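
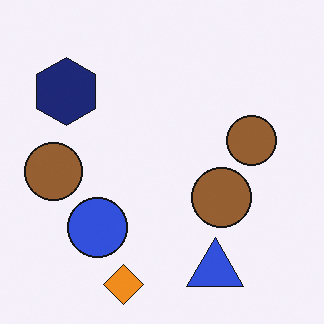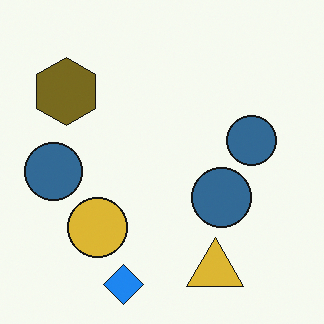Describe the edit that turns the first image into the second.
Hue-shifted through roughly half the color wheel.

Every shape's color has rotated by the same amount around the hue wheel — a uniform hue shift.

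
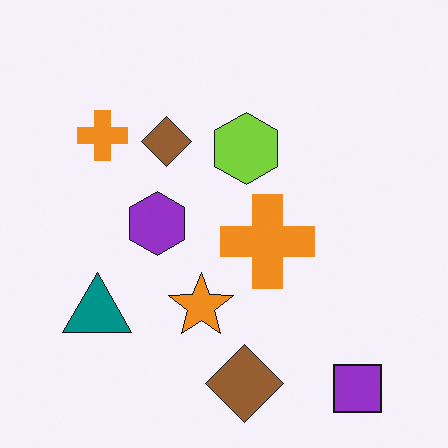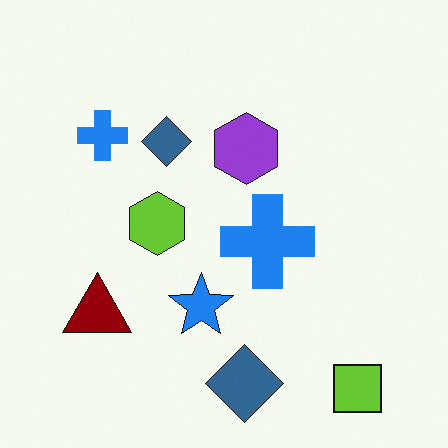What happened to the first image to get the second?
The image was hue-shifted through roughly half the color wheel.

Every shape's color has rotated by the same amount around the hue wheel — a uniform hue shift.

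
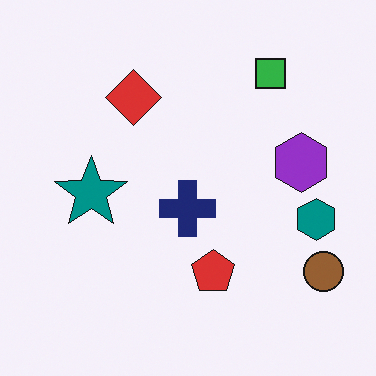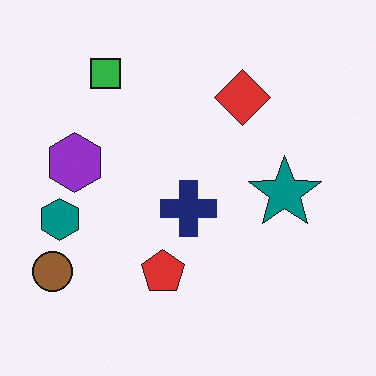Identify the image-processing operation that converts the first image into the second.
This is the original image flipped horizontally (left ↔ right).

The brown circle is in the bottom-right of the first image and the bottom-left of the second — shapes on opposite sides of the vertical midline have swapped in a mirror flip.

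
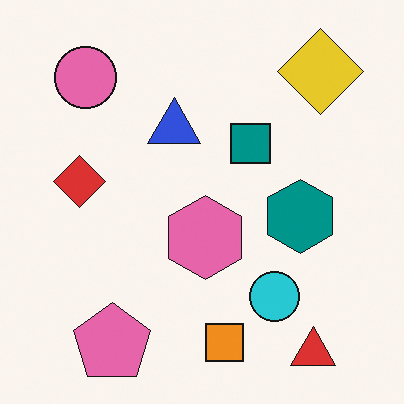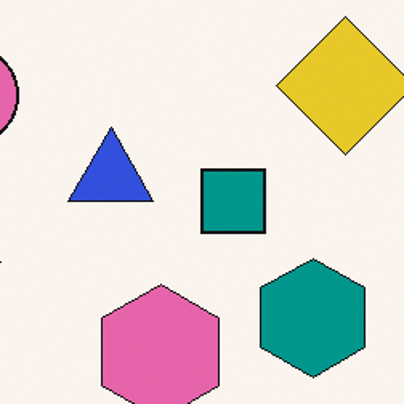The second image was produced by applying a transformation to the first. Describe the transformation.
The second image is the first cropped slightly and scaled back up.

The visible shapes are larger and the field of view is narrower; shapes near the original edges may be partly or wholly outside the frame — a crop-and-rescale.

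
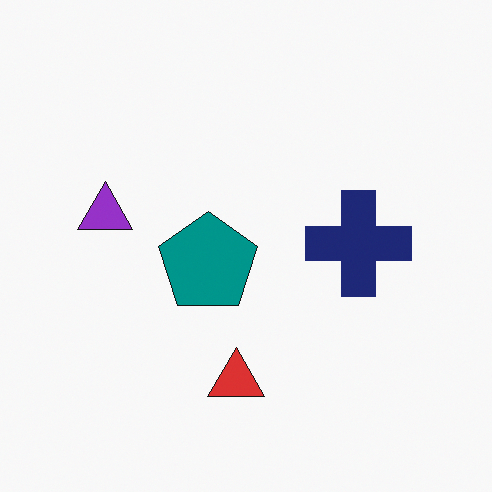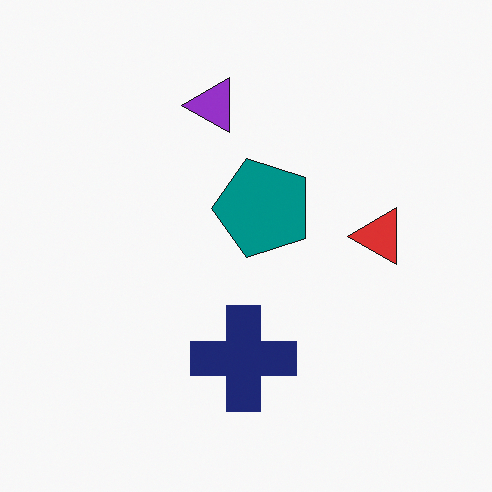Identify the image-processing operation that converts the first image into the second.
This is the original image transposed (reflected across the top-left ↔ bottom-right diagonal).

Shapes have swapped their row and column positions — what was in the top-right is now in the bottom-left — a diagonal reflection.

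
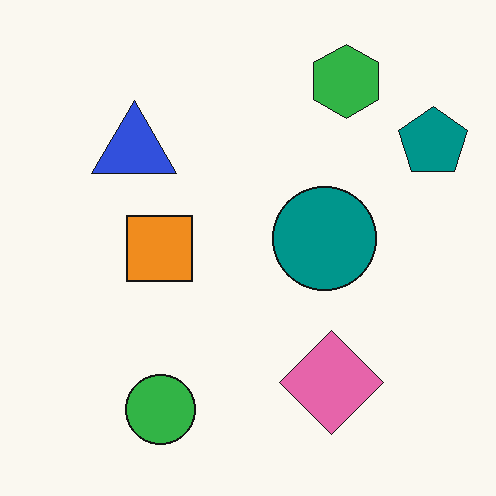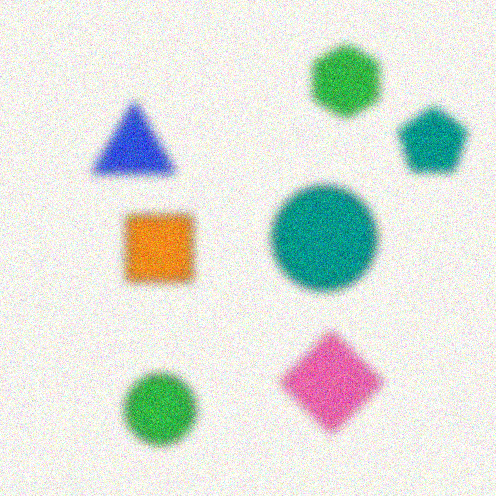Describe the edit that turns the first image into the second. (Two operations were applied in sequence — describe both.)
The transformation is: strongly gaussian-blurred, then degraded with visible gaussian noise.

Shape edges and outlines are uniformly softened across the whole image. Random speckle covers the whole image, including the flat background.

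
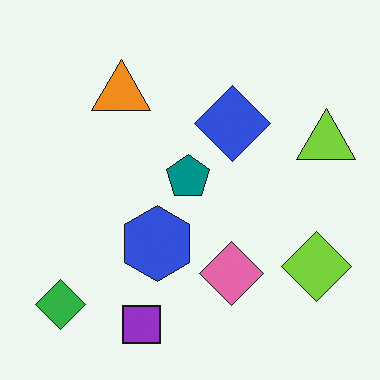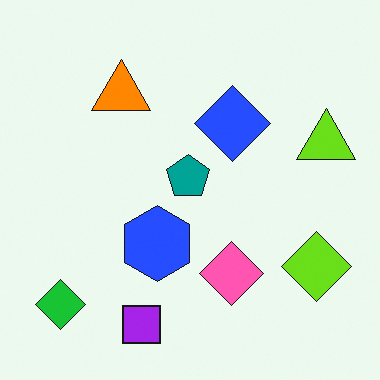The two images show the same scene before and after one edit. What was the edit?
It was slightly oversaturated.

All colors are more vivid — a global saturation change.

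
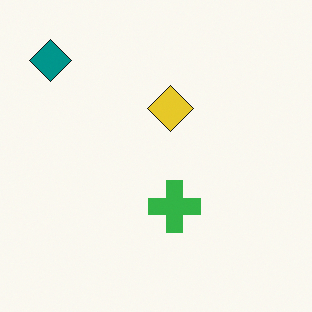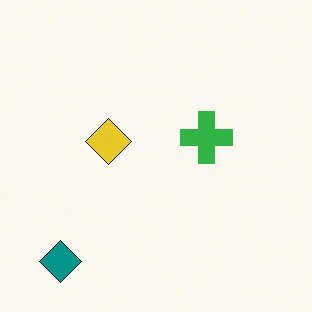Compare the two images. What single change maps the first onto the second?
The transformation is: rotated 90° counter-clockwise.

The teal diamond sits in the top-left of the first image and the bottom-left of the second — consistent with a whole-image 90° counter-clockwise rotation.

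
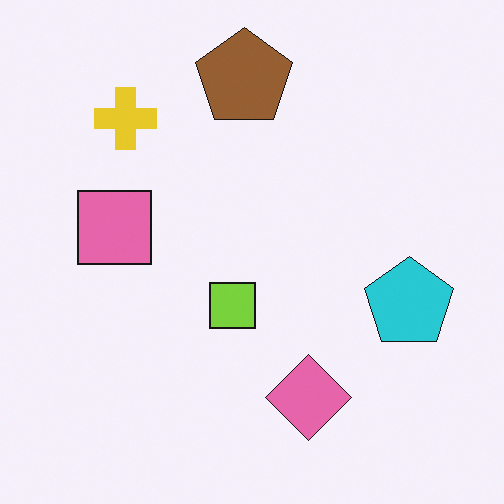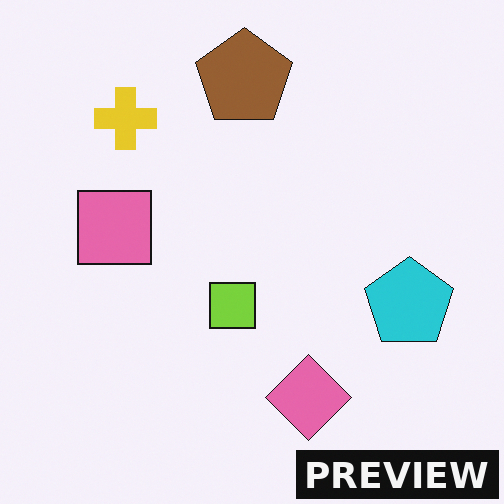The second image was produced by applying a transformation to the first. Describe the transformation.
This is the original image watermarked with the text "PREVIEW" in the lower-right corner.

A dark label reading "PREVIEW" appears in the lower-right corner.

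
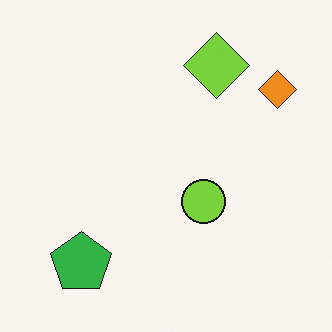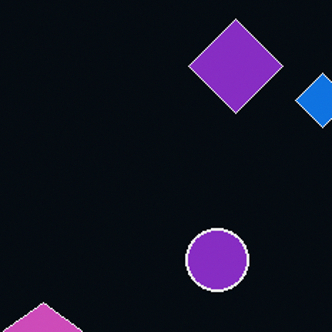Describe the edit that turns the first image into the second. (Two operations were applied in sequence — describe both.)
Color-inverted (negative), then cropped to a modestly smaller region and rescaled.

The light background has become dark and every shape's color is its complement — a photographic negative. The visible shapes are larger and the field of view is narrower; shapes near the original edges may be partly or wholly outside the frame — a crop-and-rescale.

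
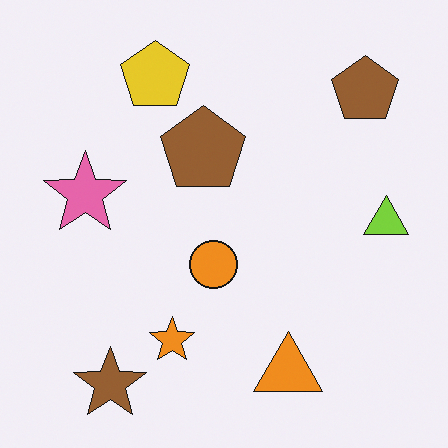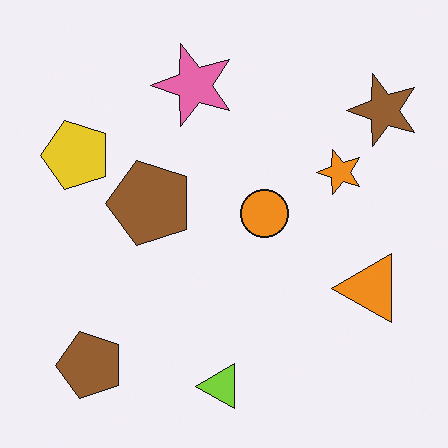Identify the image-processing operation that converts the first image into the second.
It was transposed (reflected across the top-left ↔ bottom-right diagonal).

Shapes have swapped their row and column positions — what was in the top-right is now in the bottom-left — a diagonal reflection.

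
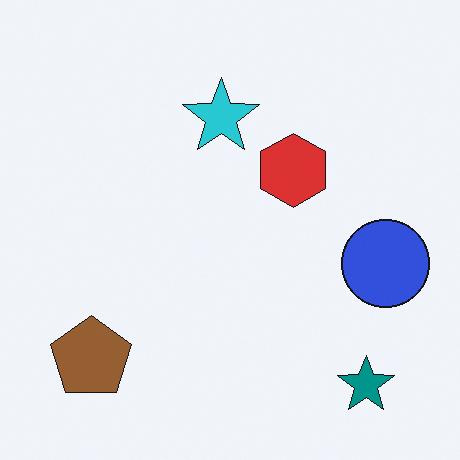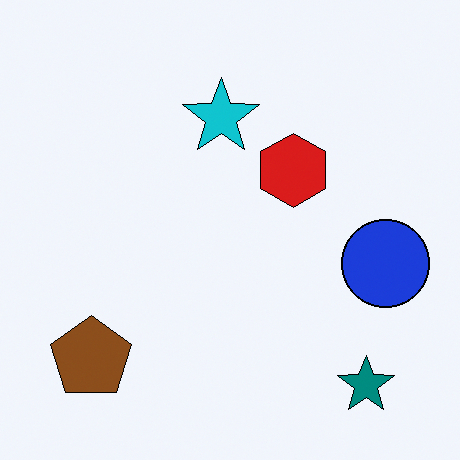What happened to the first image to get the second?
This is the original image given slightly increased contrast.

Tones are pushed away from mid-grey across the whole image — a global contrast change.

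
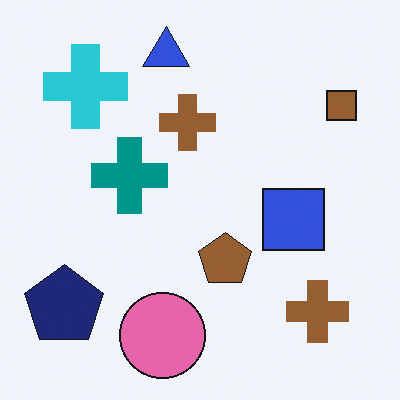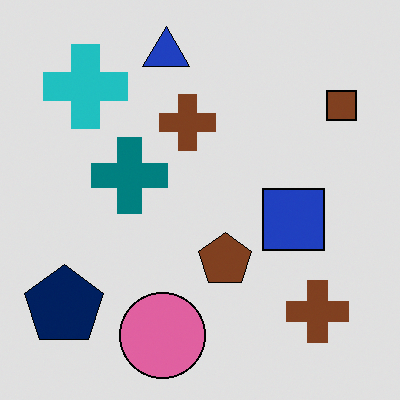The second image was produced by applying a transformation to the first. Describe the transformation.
It was posterized to a reduced palette.

Each flat color has snapped to a coarser quantized level — most visibly, the near-white background has dropped to a flat grey.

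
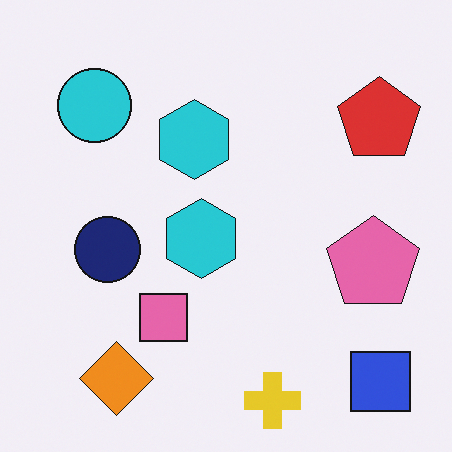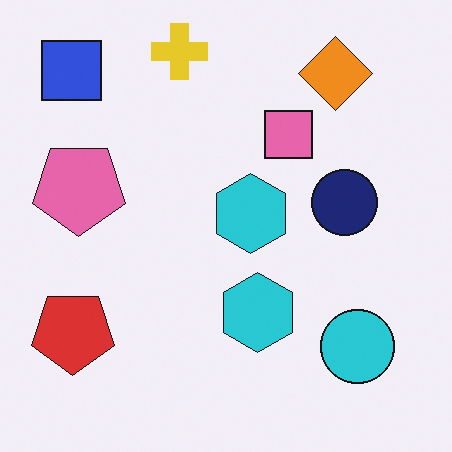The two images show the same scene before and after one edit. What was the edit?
The image was rotated 180°.

The blue square sits in the bottom-right of the first image and the top-left of the second — consistent with a whole-image 180° rotation.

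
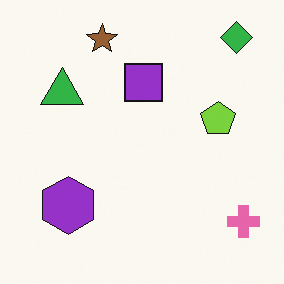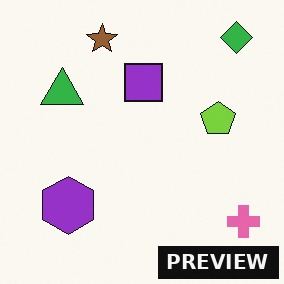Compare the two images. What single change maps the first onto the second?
The transformation is: watermarked with the text "PREVIEW" in the lower-right corner.

A dark label reading "PREVIEW" appears in the lower-right corner.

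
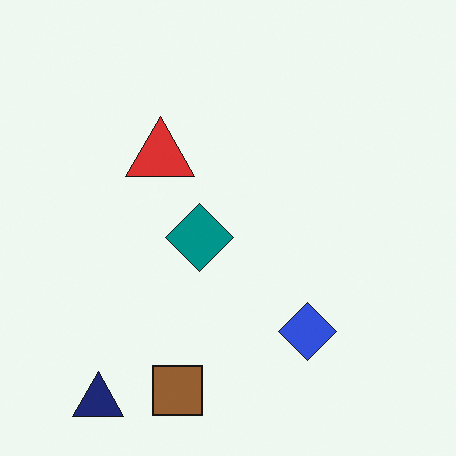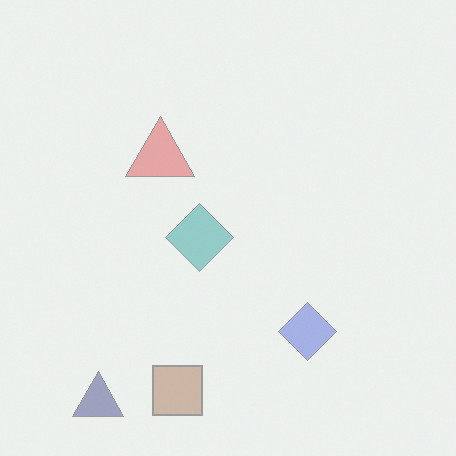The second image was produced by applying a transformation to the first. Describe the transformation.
It was washed out (contrast reduced).

Tones are pushed toward mid-grey across the whole image — a global contrast change.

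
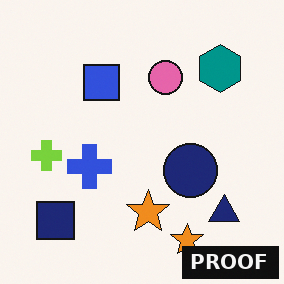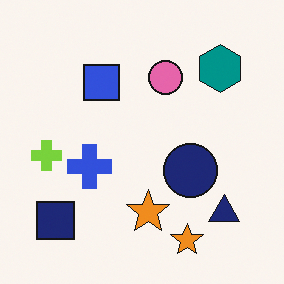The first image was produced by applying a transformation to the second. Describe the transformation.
The first image is the second watermarked with the text "PROOF" in the lower-right corner.

A dark label reading "PROOF" appears in the lower-right corner.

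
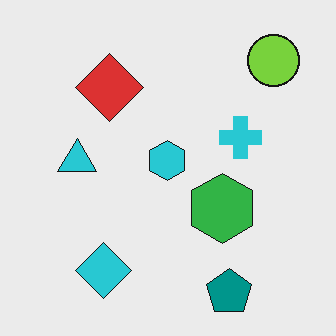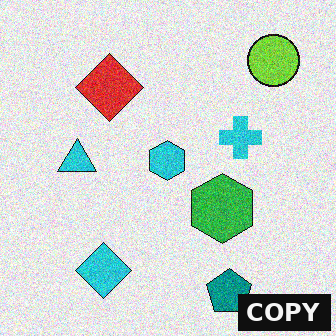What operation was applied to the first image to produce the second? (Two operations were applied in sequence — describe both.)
The transformation is: degraded with visible gaussian noise, then watermarked with the text "COPY" in the lower-right corner.

Random speckle covers the whole image, including the flat background. A dark label reading "COPY" appears in the lower-right corner.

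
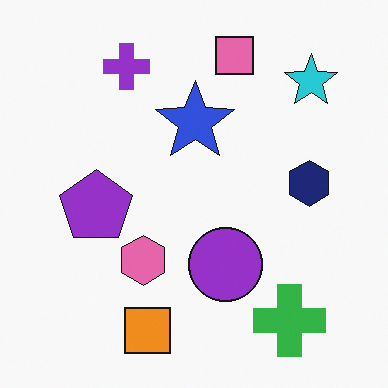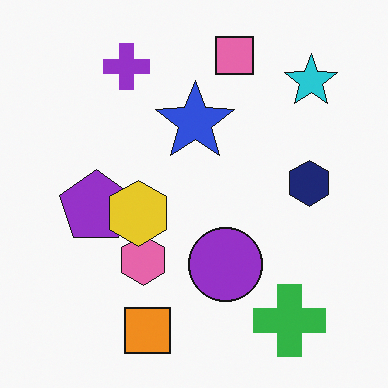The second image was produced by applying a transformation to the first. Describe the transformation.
It was overlaid with an additional yellow hexagon.

A yellow hexagon appears in the second image that is absent from the first.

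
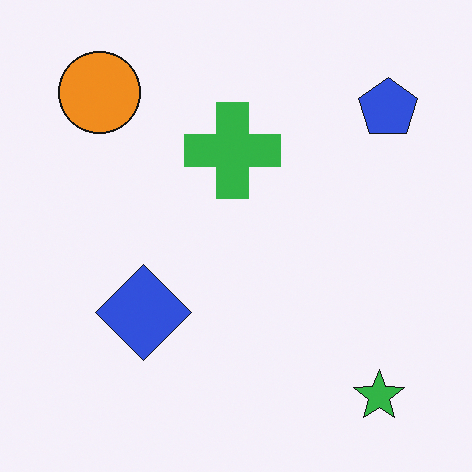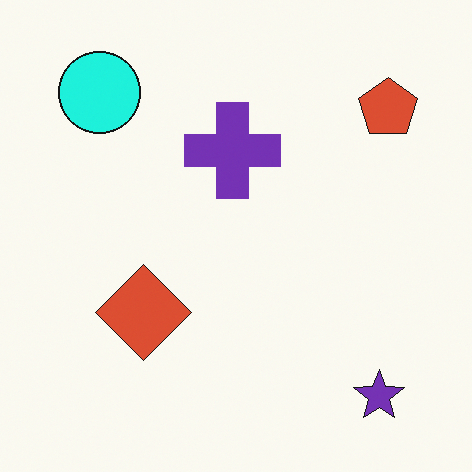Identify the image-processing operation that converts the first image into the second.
The image was hue-shifted noticeably.

Every shape's color has rotated by the same amount around the hue wheel — a uniform hue shift.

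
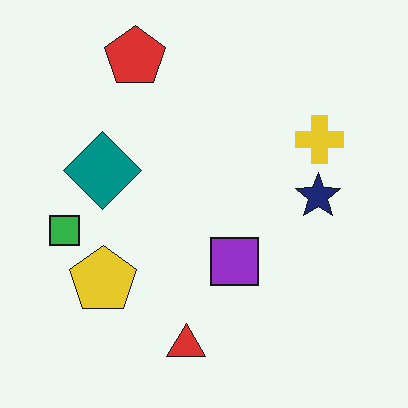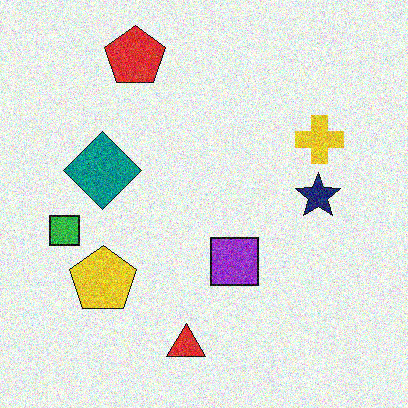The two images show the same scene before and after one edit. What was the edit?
Degraded with strong gaussian noise.

Random speckle covers the whole image, including the flat background.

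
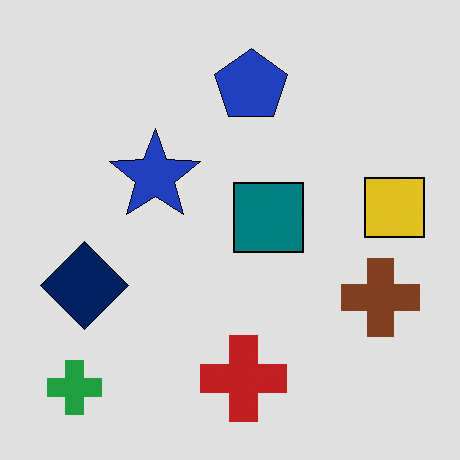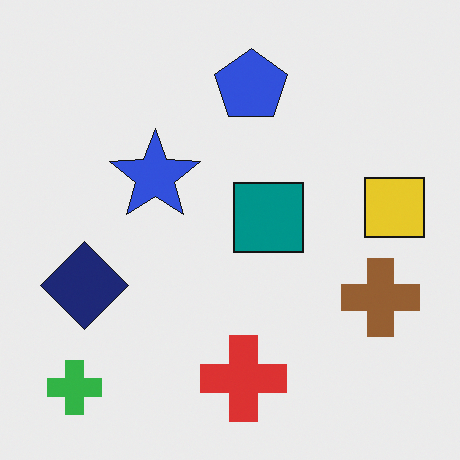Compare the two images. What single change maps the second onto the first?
The first image is the second moderately posterized.

Each flat color has snapped to a coarser quantized level — most visibly, the near-white background has dropped to a flat grey.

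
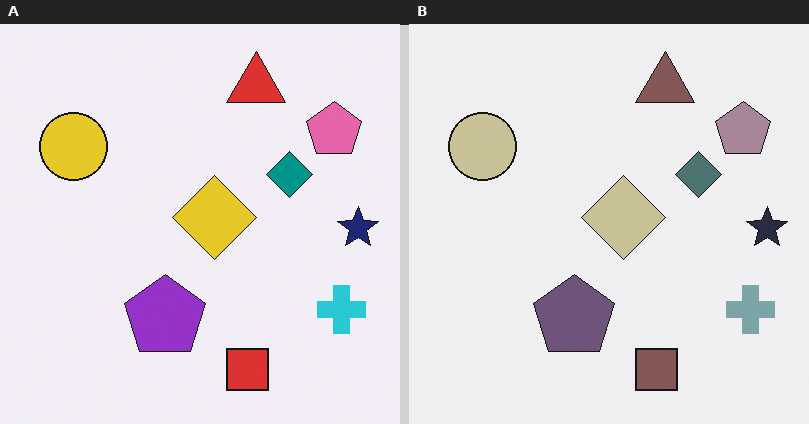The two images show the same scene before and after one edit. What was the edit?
Heavily desaturated.

All colors are more muted and greyish — a global saturation change.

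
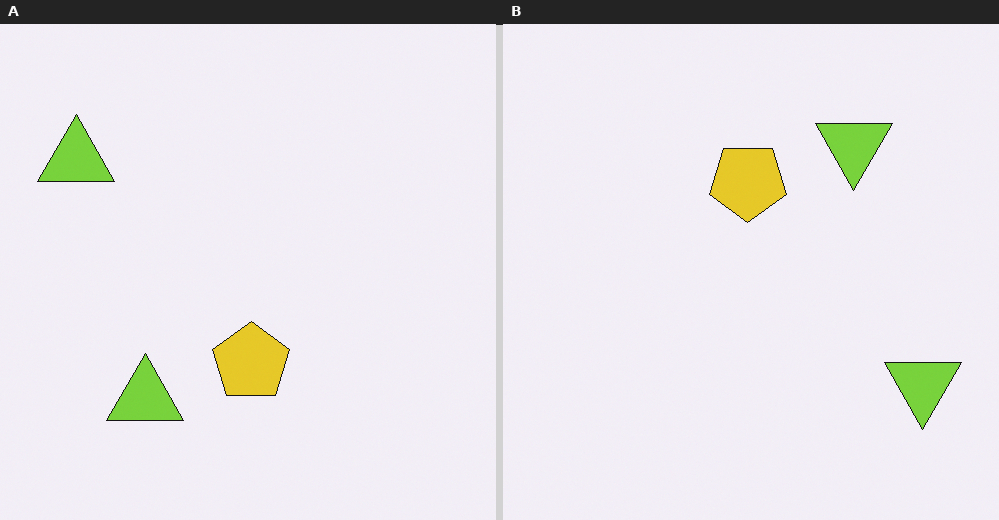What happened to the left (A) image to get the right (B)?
Rotated 180°.

The yellow pentagon sits in the bottom of the left (A) image and the top of the right (B) — consistent with a whole-image 180° rotation.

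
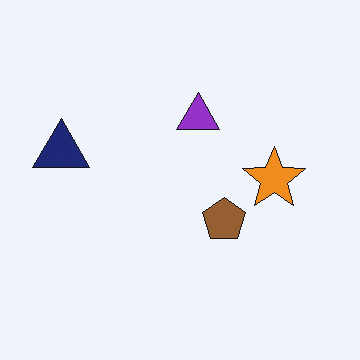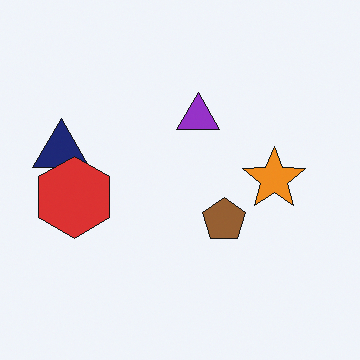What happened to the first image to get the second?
The image was overlaid with an additional red hexagon.

A red hexagon appears in the second image that is absent from the first.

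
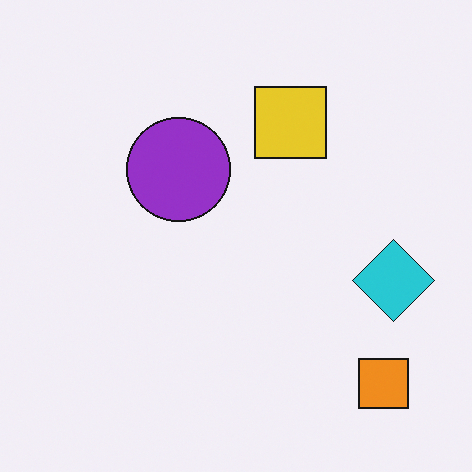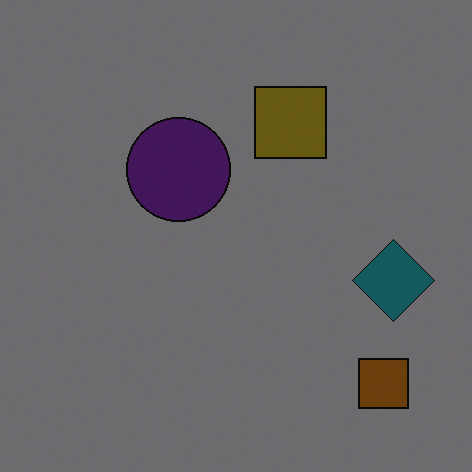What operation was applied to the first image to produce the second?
This is the original image noticeably darkened.

Every pixel — background and shapes alike — is uniformly darkened.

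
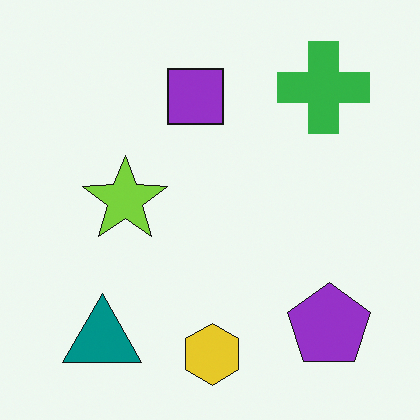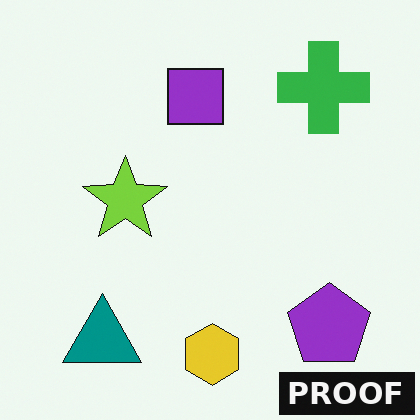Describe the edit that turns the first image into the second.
The transformation is: watermarked with the text "PROOF" in the lower-right corner.

A dark label reading "PROOF" appears in the lower-right corner.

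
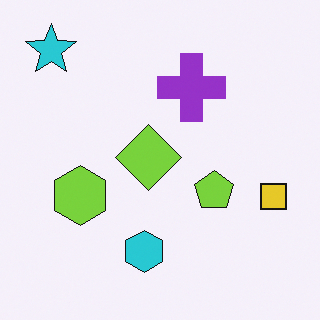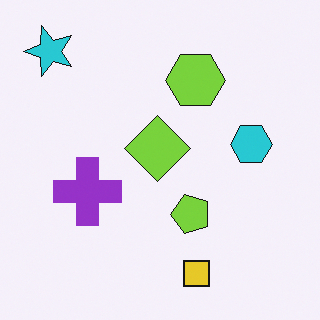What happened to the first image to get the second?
It was transposed (reflected across the top-left ↔ bottom-right diagonal).

Shapes have swapped their row and column positions — what was in the top-right is now in the bottom-left — a diagonal reflection.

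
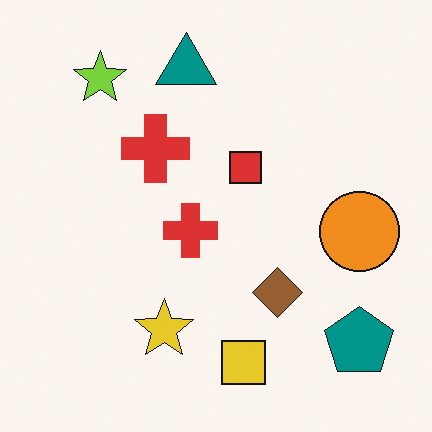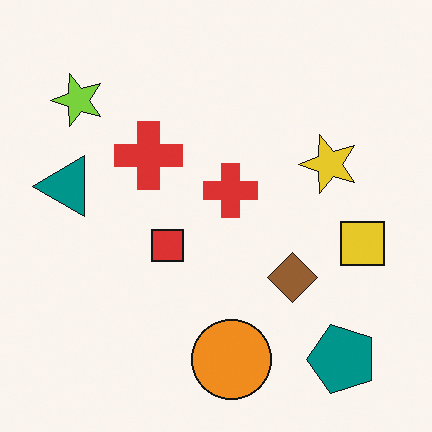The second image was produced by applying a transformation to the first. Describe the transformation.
The second image is the first transposed (reflected across the top-left ↔ bottom-right diagonal).

Shapes have swapped their row and column positions — what was in the top-right is now in the bottom-left — a diagonal reflection.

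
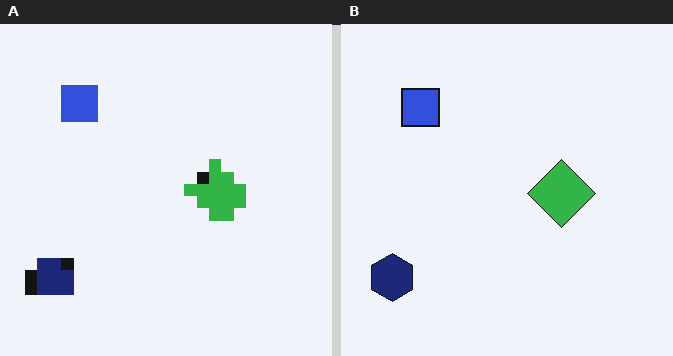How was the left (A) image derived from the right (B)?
The image was coarsely pixelated.

Shapes are reduced to large square blocks; fine edges and outlines are lost — a downscale-then-upscale (mosaic) effect.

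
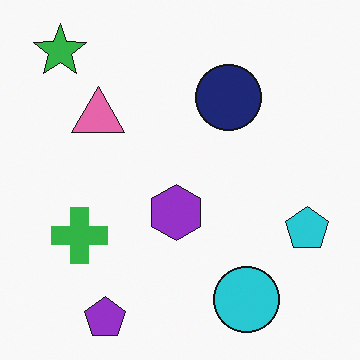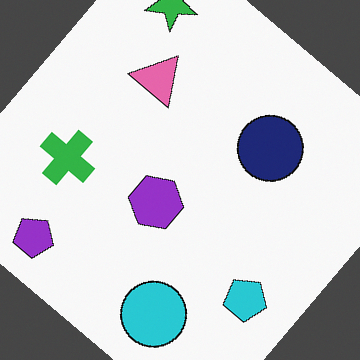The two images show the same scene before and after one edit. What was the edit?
The image was rotated clockwise by a large amount — several tens of degrees.

Every shape is tilted by the same angle and the image corners show triangular fill wedges — a whole-image rotation by a non-right angle.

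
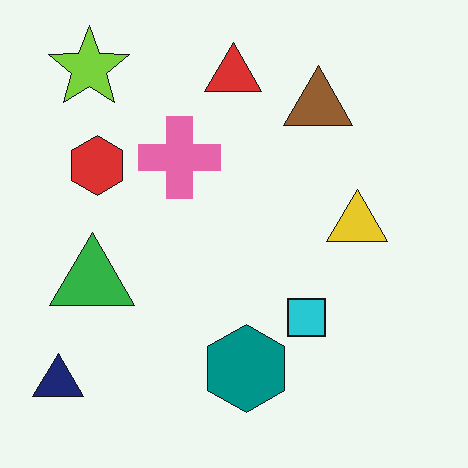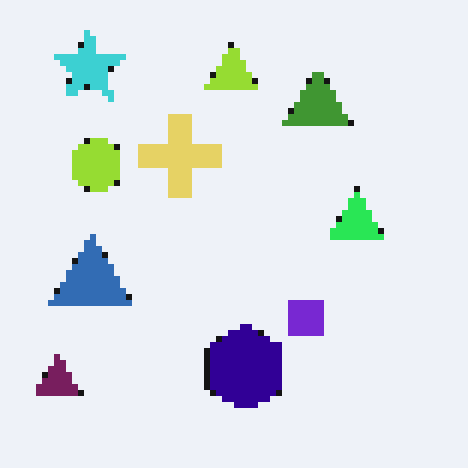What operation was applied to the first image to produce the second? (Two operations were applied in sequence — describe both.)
This is the original image hue-shifted through roughly a third of the color wheel, then pixelated into visible square blocks.

Every shape's color has rotated by the same amount around the hue wheel — a uniform hue shift. Shapes are reduced to large square blocks; fine edges and outlines are lost — a downscale-then-upscale (mosaic) effect.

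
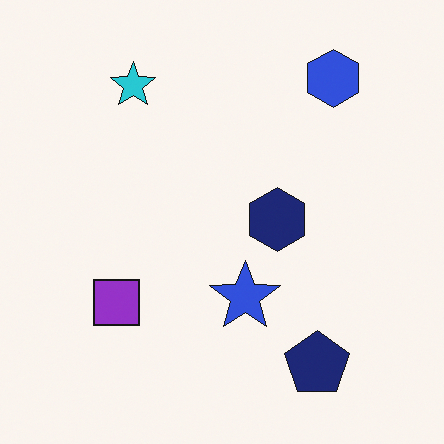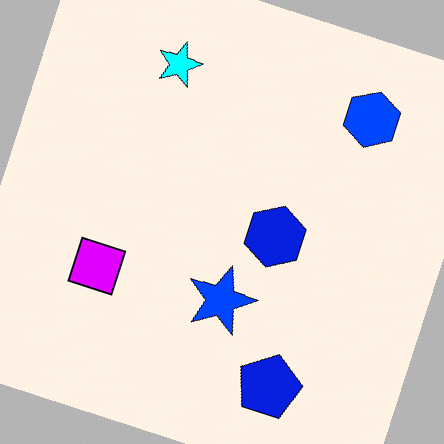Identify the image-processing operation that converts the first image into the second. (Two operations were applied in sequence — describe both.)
The image was rotated clockwise by a clearly visible amount, then heavily oversaturated.

Every shape is tilted by the same angle and the image corners show triangular fill wedges — a whole-image rotation by a non-right angle. All colors are more vivid — a global saturation change.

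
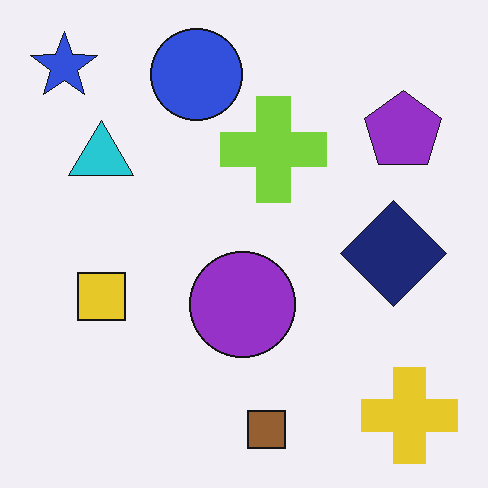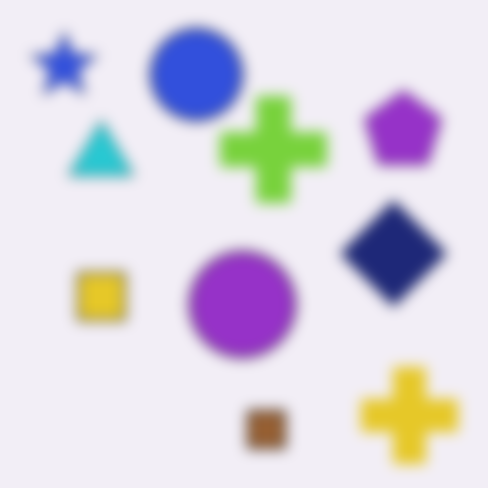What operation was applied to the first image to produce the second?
The image was heavily blurred.

Shape edges and outlines are uniformly softened across the whole image.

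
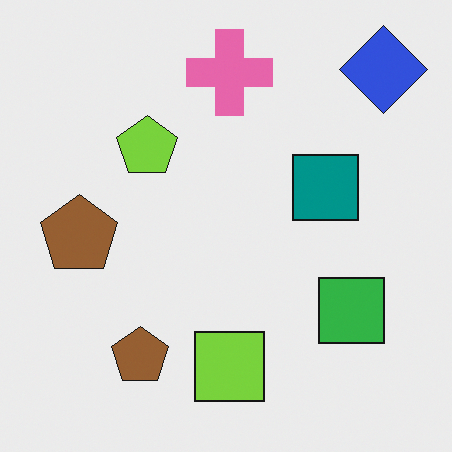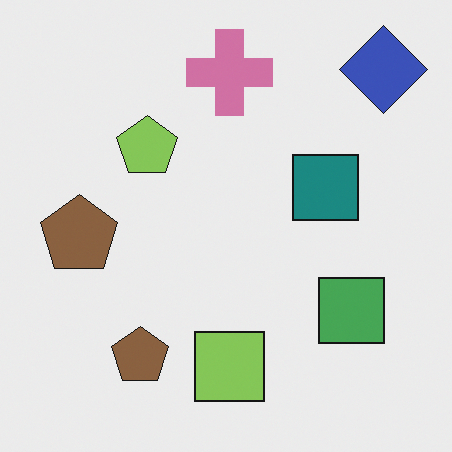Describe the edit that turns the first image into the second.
The second image is the first slightly desaturated.

All colors are more muted and greyish — a global saturation change.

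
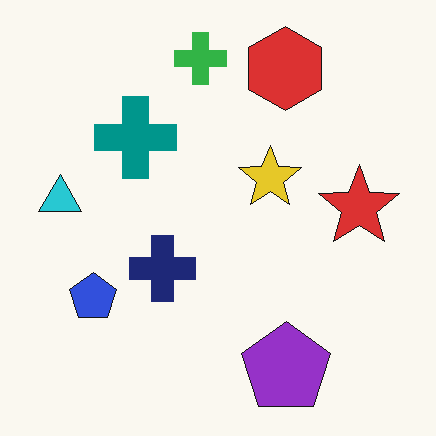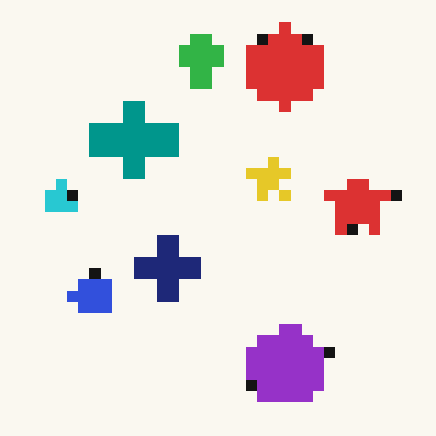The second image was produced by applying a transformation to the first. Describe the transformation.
The transformation is: heavily pixelated into large blocks.

Shapes are reduced to large square blocks; fine edges and outlines are lost — a downscale-then-upscale (mosaic) effect.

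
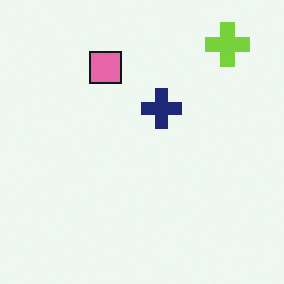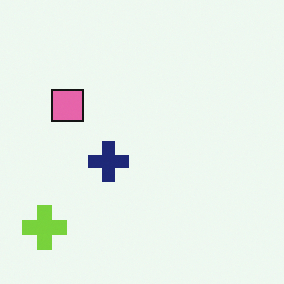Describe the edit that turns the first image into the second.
Transposed (reflected across the top-left ↔ bottom-right diagonal).

Shapes have swapped their row and column positions — what was in the top-right is now in the bottom-left — a diagonal reflection.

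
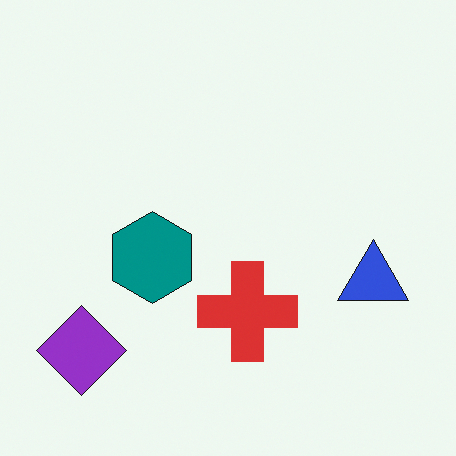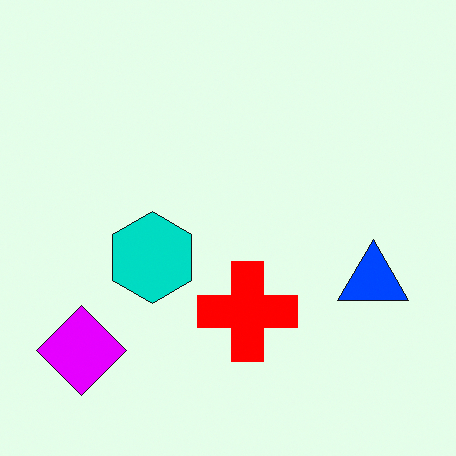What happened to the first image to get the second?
Made much more vivid (saturation change).

All colors are more vivid — a global saturation change.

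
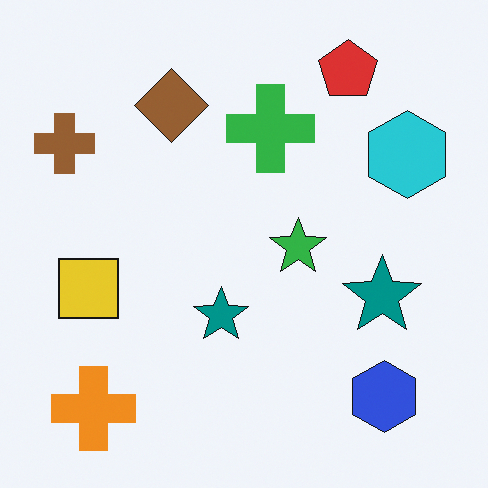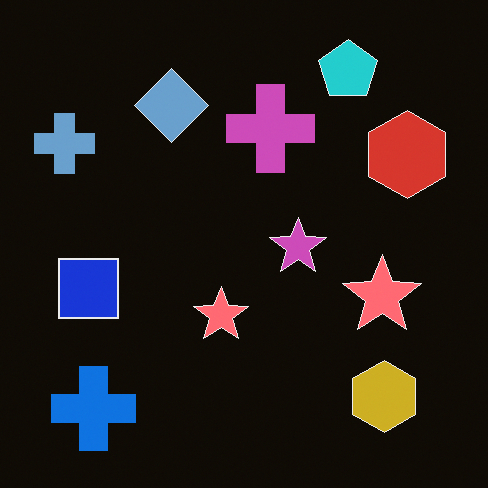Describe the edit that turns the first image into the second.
The second image is the first color-inverted (negative).

The light background has become dark and every shape's color is its complement — a photographic negative.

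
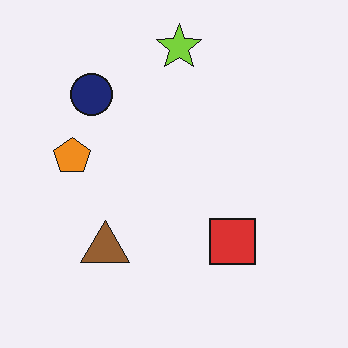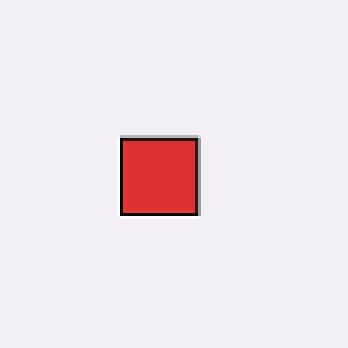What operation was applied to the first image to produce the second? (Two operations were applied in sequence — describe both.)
This is the original image cropped to a noticeably smaller region and rescaled, then mildly pixelated.

The visible shapes are larger and the field of view is narrower; shapes near the original edges may be partly or wholly outside the frame — a crop-and-rescale. Shapes are reduced to large square blocks; fine edges and outlines are lost — a downscale-then-upscale (mosaic) effect.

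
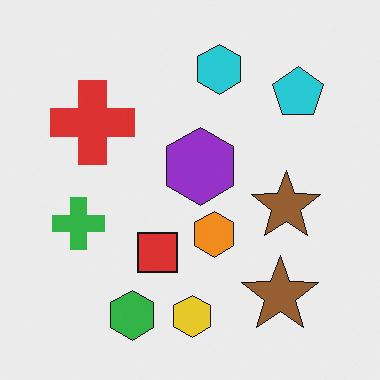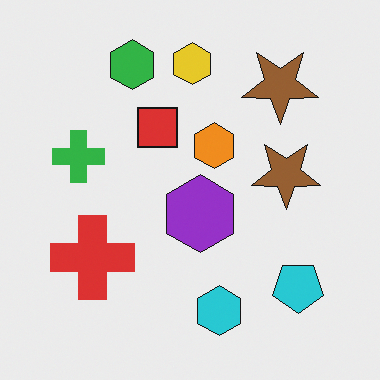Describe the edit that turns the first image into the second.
This is the original image flipped vertically (top ↔ bottom).

The yellow hexagon is in the bottom of the first image and the top of the second — shapes on opposite sides of the horizontal midline have swapped in a mirror flip.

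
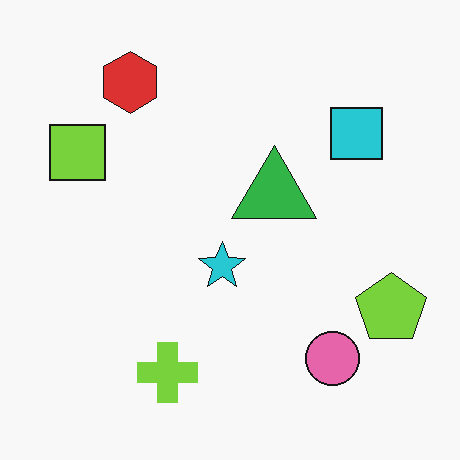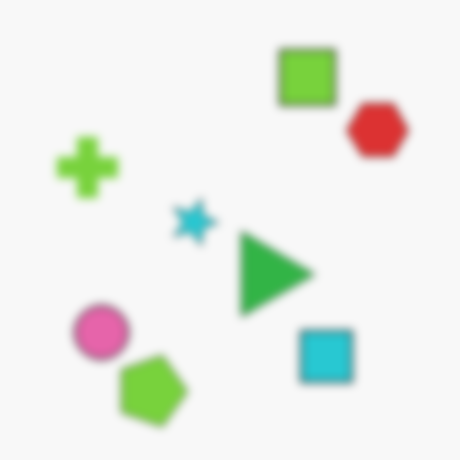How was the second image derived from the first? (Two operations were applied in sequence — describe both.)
The transformation is: rotated 90° clockwise, then moderately blurred.

The lime pentagon sits in the bottom-right of the first image and the bottom-left of the second — consistent with a whole-image 90° clockwise rotation. Shape edges and outlines are uniformly softened across the whole image.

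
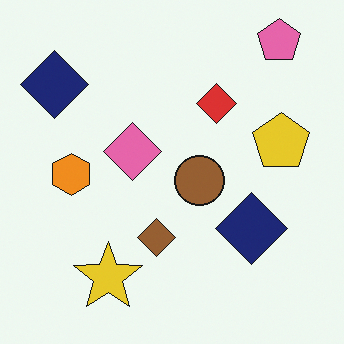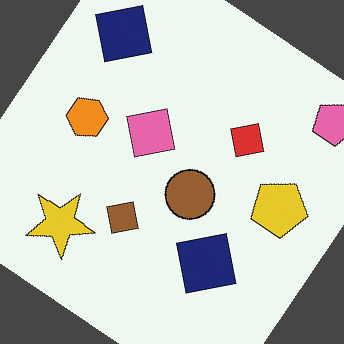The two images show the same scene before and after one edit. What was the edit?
The transformation is: rotated clockwise by a large amount — several tens of degrees.

Every shape is tilted by the same angle and the image corners show triangular fill wedges — a whole-image rotation by a non-right angle.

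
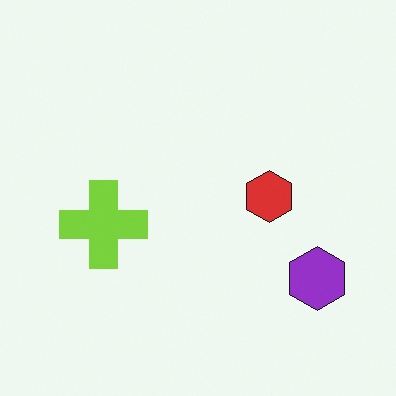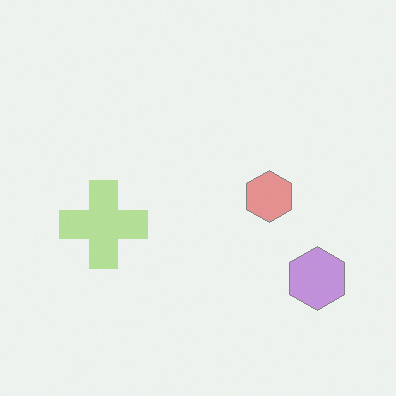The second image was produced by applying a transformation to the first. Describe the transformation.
The transformation is: given much lower contrast.

Tones are pushed toward mid-grey across the whole image — a global contrast change.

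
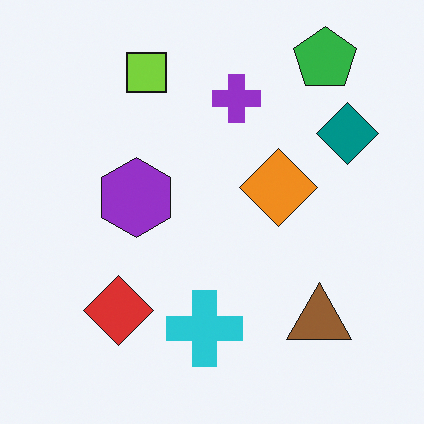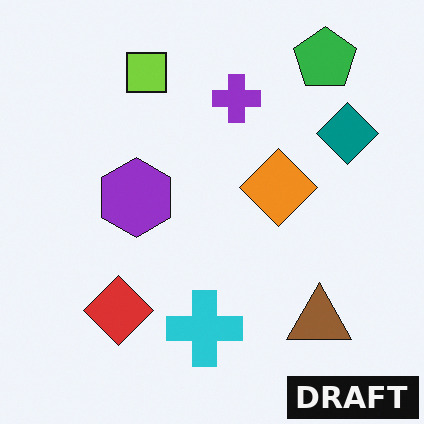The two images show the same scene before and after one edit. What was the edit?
It was watermarked with the text "DRAFT" in the lower-right corner.

A dark label reading "DRAFT" appears in the lower-right corner.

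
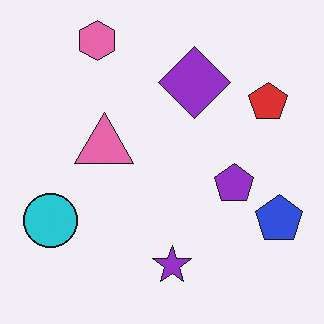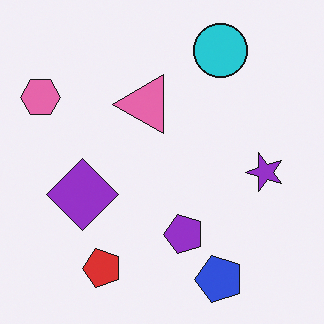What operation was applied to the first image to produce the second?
Transposed (reflected across the top-left ↔ bottom-right diagonal).

Shapes have swapped their row and column positions — what was in the top-right is now in the bottom-left — a diagonal reflection.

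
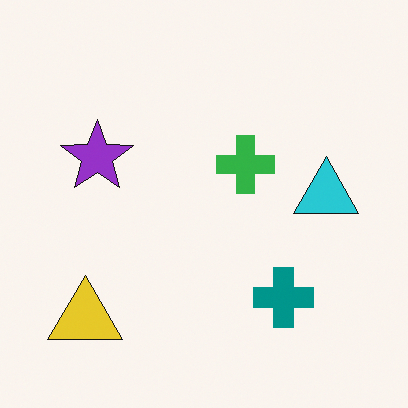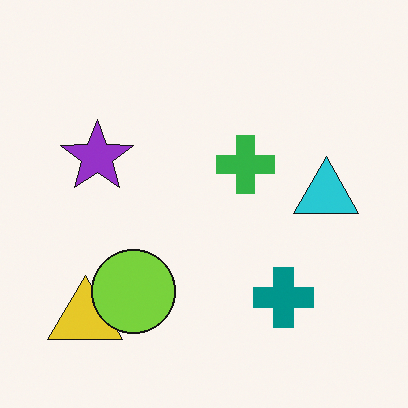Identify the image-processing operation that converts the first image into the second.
The image was overlaid with an additional lime circle.

A lime circle appears in the second image that is absent from the first.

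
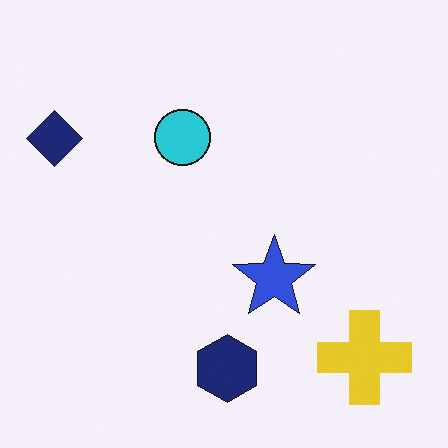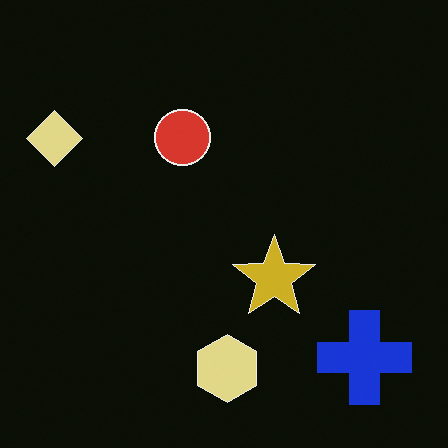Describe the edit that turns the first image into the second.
This is the original image color-inverted (negative).

The light background has become dark and every shape's color is its complement — a photographic negative.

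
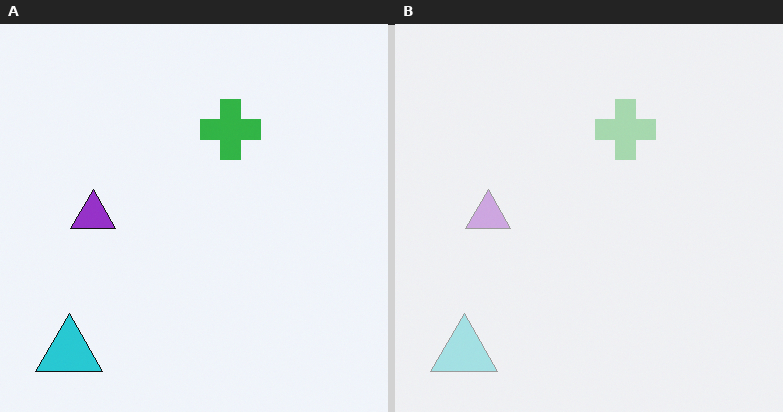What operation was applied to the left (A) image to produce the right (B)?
It was given much lower contrast.

Tones are pushed toward mid-grey across the whole image — a global contrast change.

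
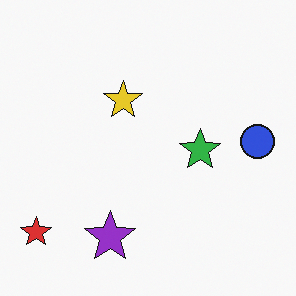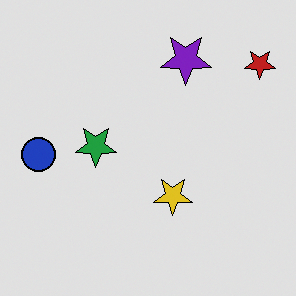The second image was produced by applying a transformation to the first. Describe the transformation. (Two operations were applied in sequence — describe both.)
Rotated 180°, then moderately posterized.

The red star sits in the bottom-left of the first image and the top-right of the second — consistent with a whole-image 180° rotation. Each flat color has snapped to a coarser quantized level — most visibly, the near-white background has dropped to a flat grey.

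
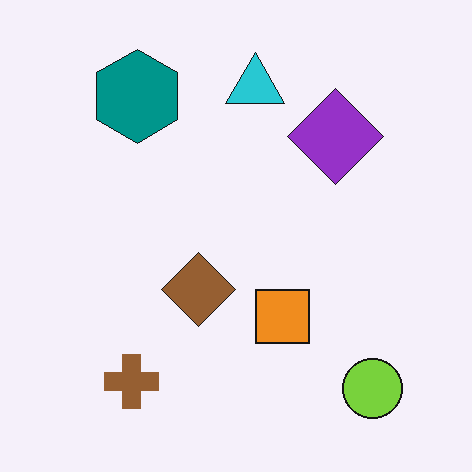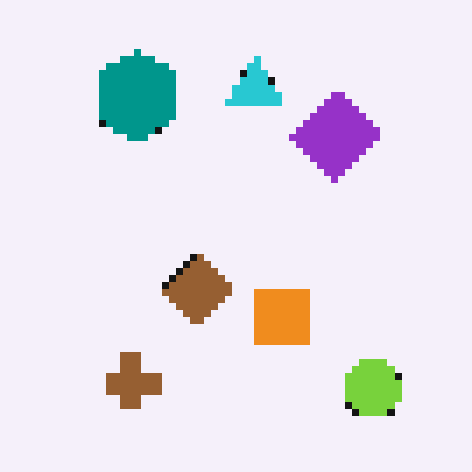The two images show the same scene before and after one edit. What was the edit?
The image was moderately pixelated.

Shapes are reduced to large square blocks; fine edges and outlines are lost — a downscale-then-upscale (mosaic) effect.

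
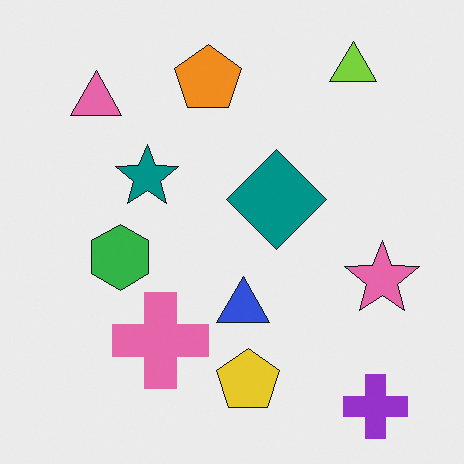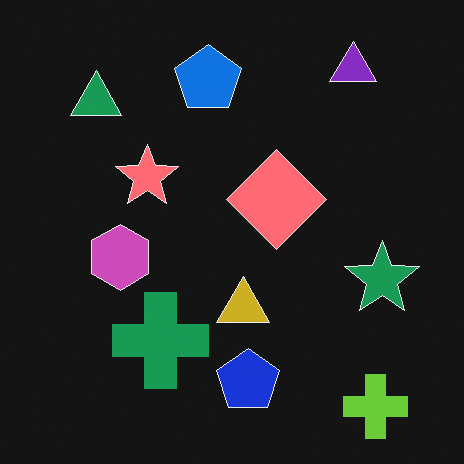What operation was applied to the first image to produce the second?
Color-inverted (negative).

The light background has become dark and every shape's color is its complement — a photographic negative.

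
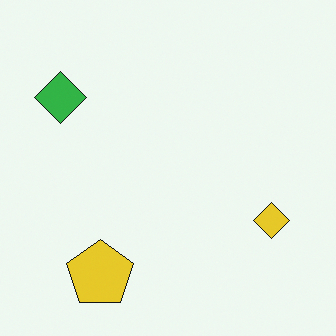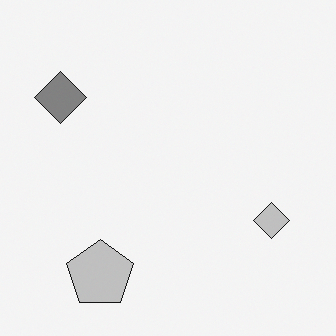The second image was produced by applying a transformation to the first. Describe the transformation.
The image was converted to grayscale.

All color is removed — every shape is now a shade of grey.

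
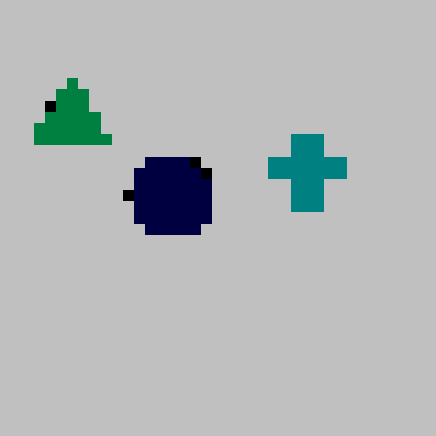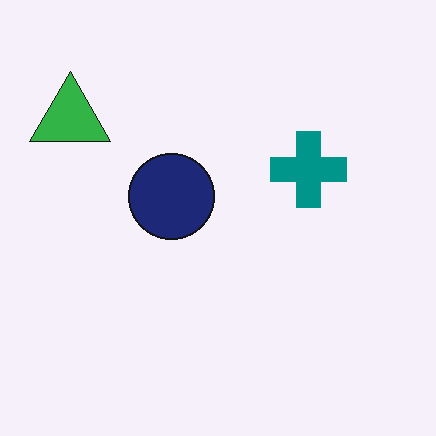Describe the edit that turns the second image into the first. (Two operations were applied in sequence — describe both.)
The image was coarsely pixelated, then aggressively posterized.

Shapes are reduced to large square blocks; fine edges and outlines are lost — a downscale-then-upscale (mosaic) effect. Each flat color has snapped to a coarser quantized level — most visibly, the near-white background has dropped to a flat grey.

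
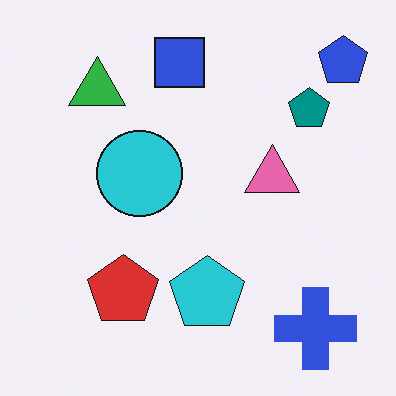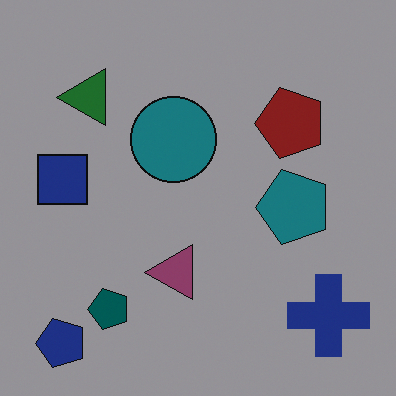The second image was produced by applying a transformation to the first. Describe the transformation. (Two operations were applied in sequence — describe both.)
Substantially darkened, then transposed (reflected across the top-left ↔ bottom-right diagonal).

Every pixel — background and shapes alike — is uniformly darkened. Shapes have swapped their row and column positions — what was in the top-right is now in the bottom-left — a diagonal reflection.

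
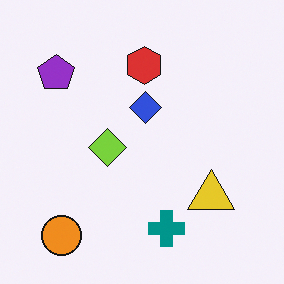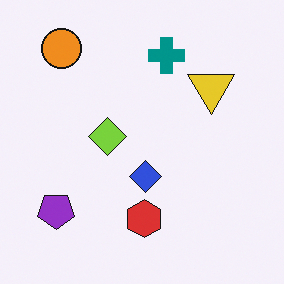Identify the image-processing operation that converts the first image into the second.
It was flipped vertically (top ↔ bottom).

The orange circle is in the bottom-left of the first image and the top-left of the second — shapes on opposite sides of the horizontal midline have swapped in a mirror flip.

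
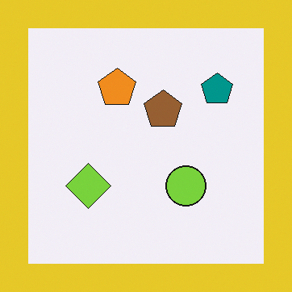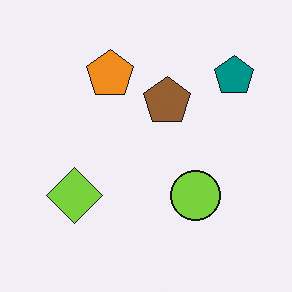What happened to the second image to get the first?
The first image is the second framed with a yellow border.

A solid yellow frame runs around the edge of the first image, with the content slightly shrunk inside it.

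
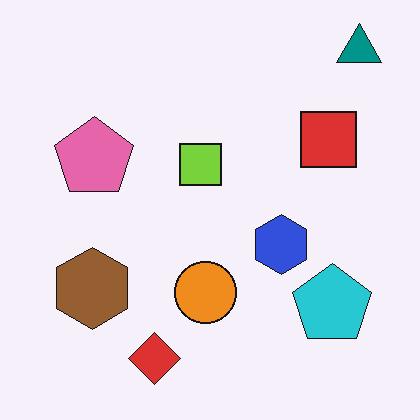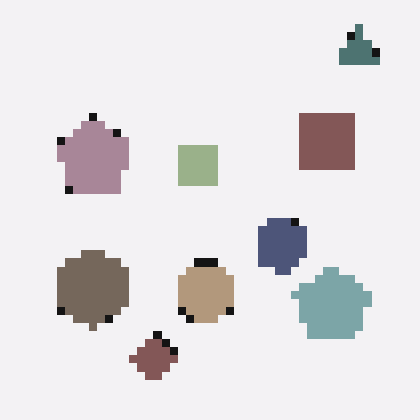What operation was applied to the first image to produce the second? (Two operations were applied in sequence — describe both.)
This is the original image moderately pixelated, then heavily desaturated.

Shapes are reduced to large square blocks; fine edges and outlines are lost — a downscale-then-upscale (mosaic) effect. All colors are more muted and greyish — a global saturation change.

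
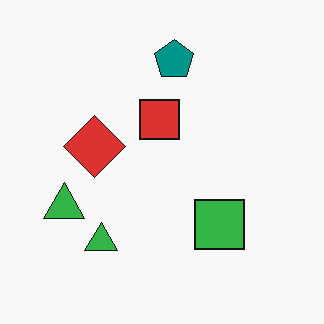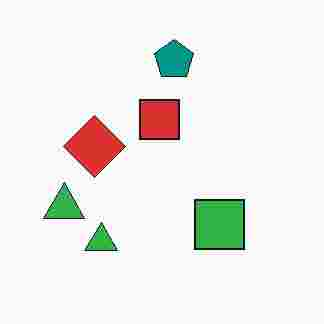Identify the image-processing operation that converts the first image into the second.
The transformation is: degraded with heavy JPEG compression.

Blocky 8×8 compression artifacts appear around shape edges and the flat background shows ringing — characteristic JPEG degradation.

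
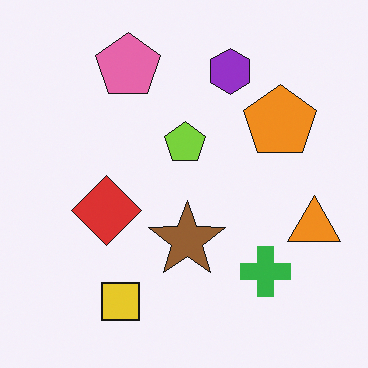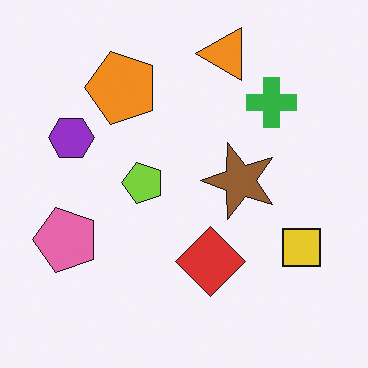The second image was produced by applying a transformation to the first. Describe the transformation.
Rotated 90° counter-clockwise.

The orange triangle sits in the right of the first image and the top of the second — consistent with a whole-image 90° counter-clockwise rotation.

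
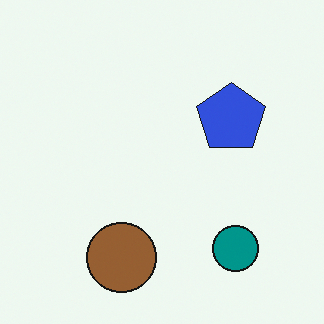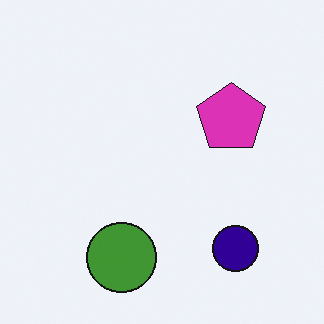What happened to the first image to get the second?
The image was hue-shifted by a moderate amount.

Every shape's color has rotated by the same amount around the hue wheel — a uniform hue shift.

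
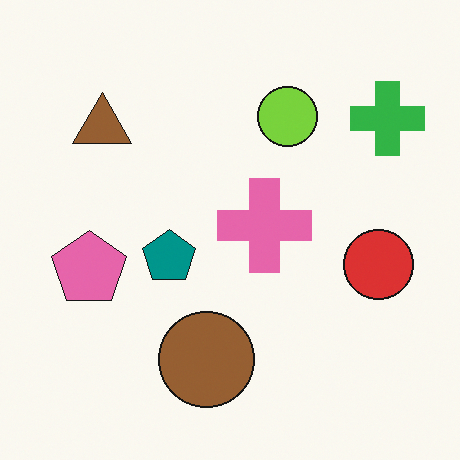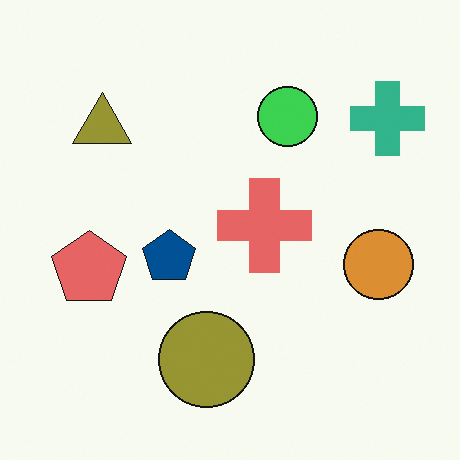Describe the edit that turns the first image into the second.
The image was hue-shifted slightly.

Every shape's color has rotated by the same amount around the hue wheel — a uniform hue shift.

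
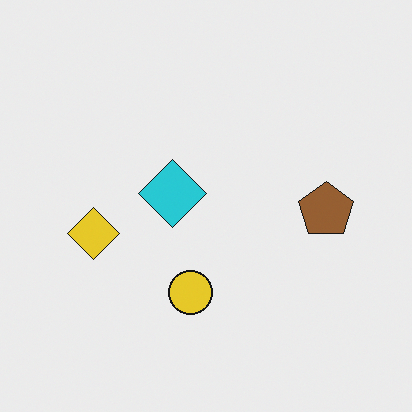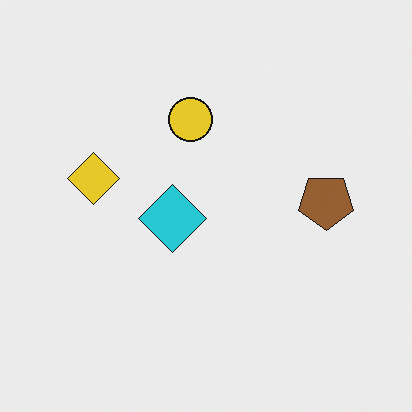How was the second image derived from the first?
The transformation is: flipped vertically (top ↔ bottom).

The yellow circle is in the bottom of the first image and the top of the second — shapes on opposite sides of the horizontal midline have swapped in a mirror flip.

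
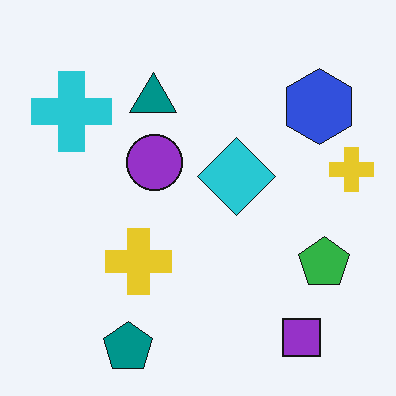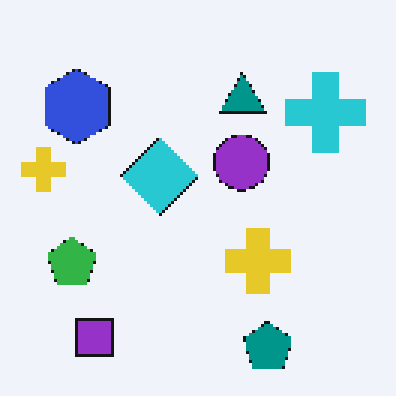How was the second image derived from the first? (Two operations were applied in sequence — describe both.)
The second image is the first lightly pixelated (a mild mosaic effect), then flipped horizontally (left ↔ right).

Shapes are reduced to large square blocks; fine edges and outlines are lost — a downscale-then-upscale (mosaic) effect. The cyan cross is in the top-left of the first image and the top-right of the second — shapes on opposite sides of the vertical midline have swapped in a mirror flip.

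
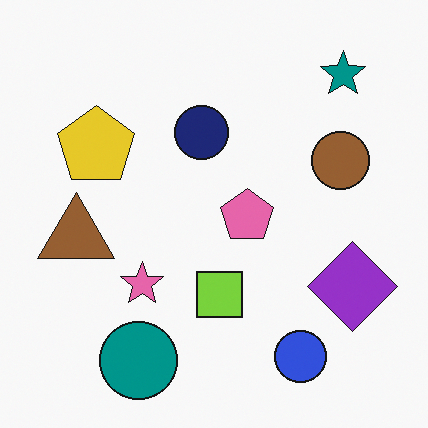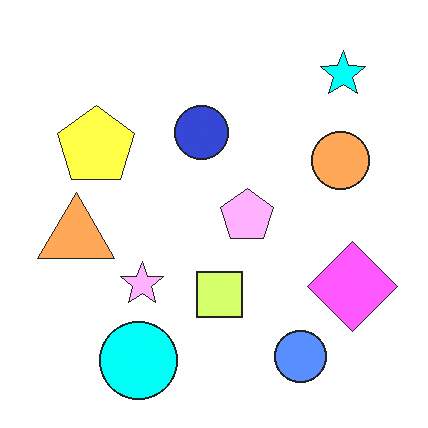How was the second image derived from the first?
Brightened a lot.

Every pixel — background and shapes alike — is uniformly brightened.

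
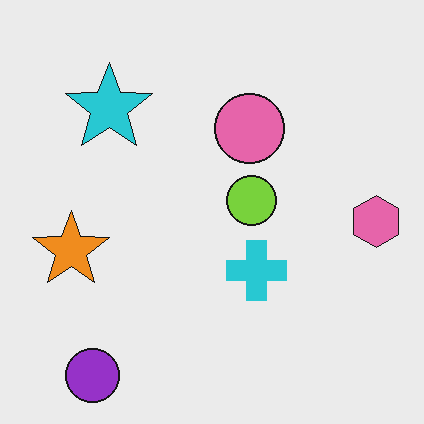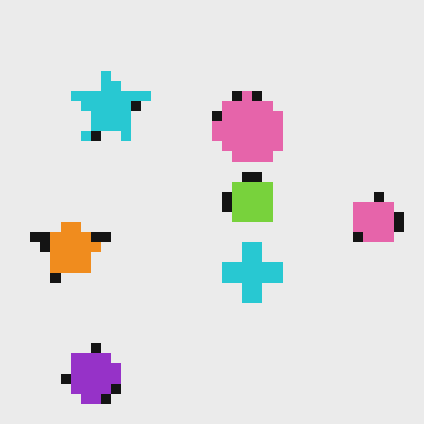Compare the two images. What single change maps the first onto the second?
The second image is the first heavily pixelated into large blocks.

Shapes are reduced to large square blocks; fine edges and outlines are lost — a downscale-then-upscale (mosaic) effect.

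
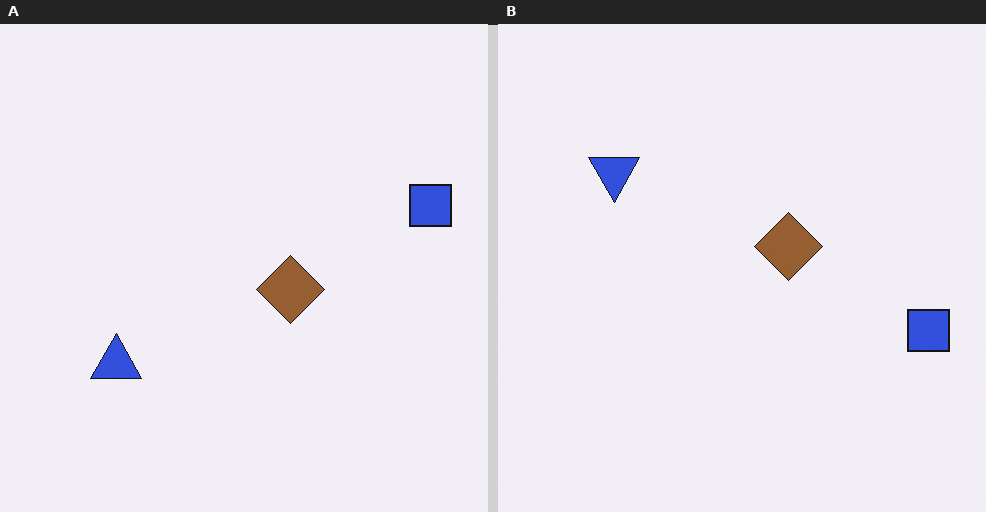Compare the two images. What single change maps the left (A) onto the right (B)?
This is the original image flipped vertically (top ↔ bottom).

The blue triangle is in the bottom-left of the left (A) image and the top-left of the right (B) — shapes on opposite sides of the horizontal midline have swapped in a mirror flip.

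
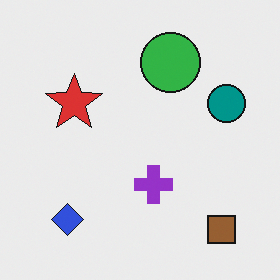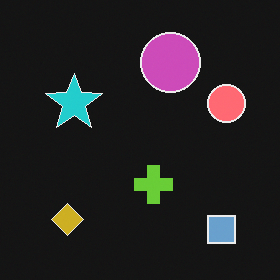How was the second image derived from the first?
The image was color-inverted (negative).

The light background has become dark and every shape's color is its complement — a photographic negative.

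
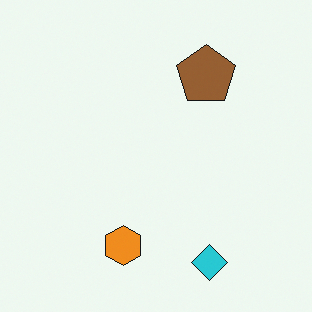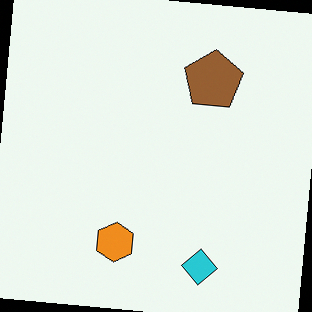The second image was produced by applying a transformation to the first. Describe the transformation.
The image was rotated clockwise by a few degrees.

Every shape is tilted by the same angle and the image corners show triangular fill wedges — a whole-image rotation by a non-right angle.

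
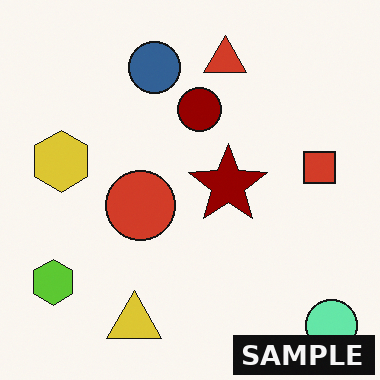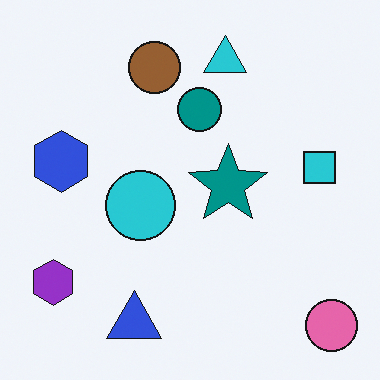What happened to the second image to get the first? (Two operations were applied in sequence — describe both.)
The transformation is: hue-shifted through roughly half the color wheel, then watermarked with the text "SAMPLE" in the lower-right corner.

Every shape's color has rotated by the same amount around the hue wheel — a uniform hue shift. A dark label reading "SAMPLE" appears in the lower-right corner.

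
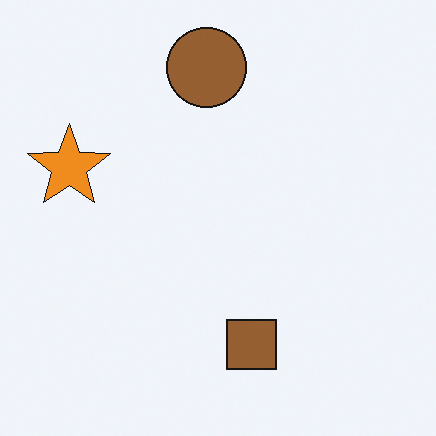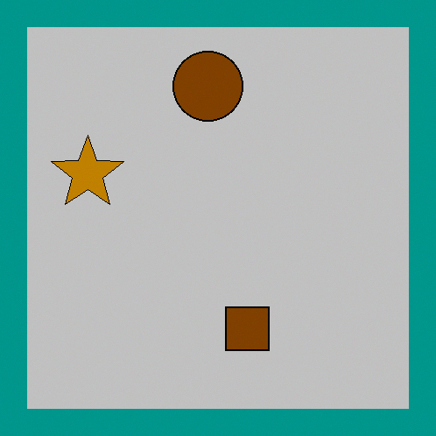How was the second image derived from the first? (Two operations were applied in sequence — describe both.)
It was aggressively posterized, then framed with a teal border.

Each flat color has snapped to a coarser quantized level — most visibly, the near-white background has dropped to a flat grey. A solid teal frame runs around the edge of the second image, with the content slightly shrunk inside it.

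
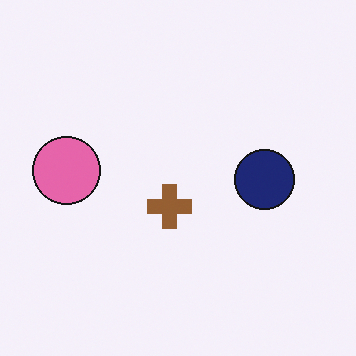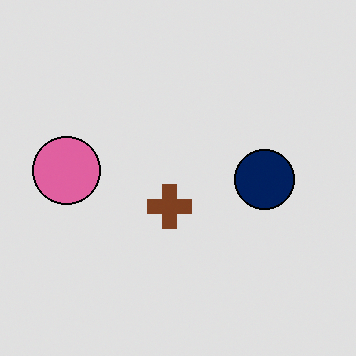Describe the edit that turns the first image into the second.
Moderately posterized.

Each flat color has snapped to a coarser quantized level — most visibly, the near-white background has dropped to a flat grey.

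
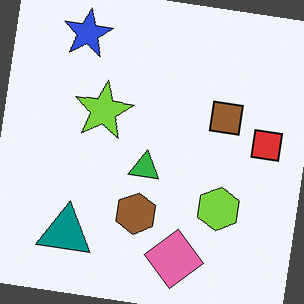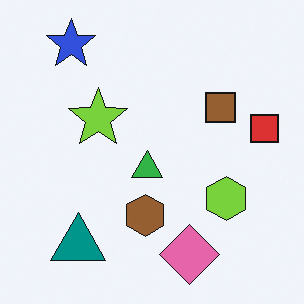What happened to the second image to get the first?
The image was rotated clockwise by a small amount.

Every shape is tilted by the same angle and the image corners show triangular fill wedges — a whole-image rotation by a non-right angle.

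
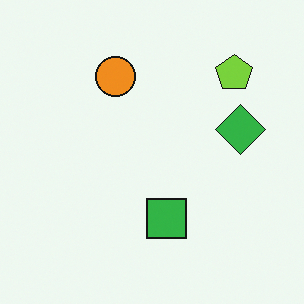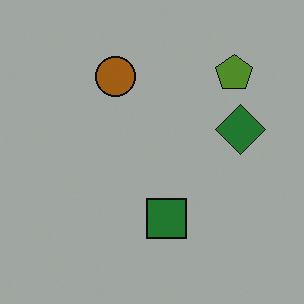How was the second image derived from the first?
The transformation is: darkened a lot.

Every pixel — background and shapes alike — is uniformly darkened.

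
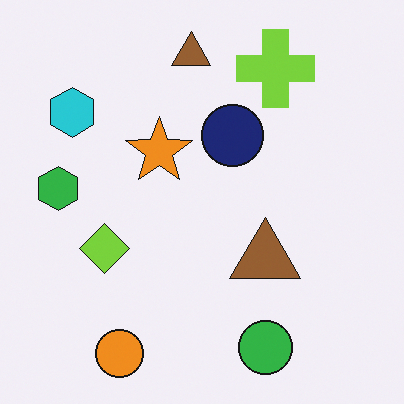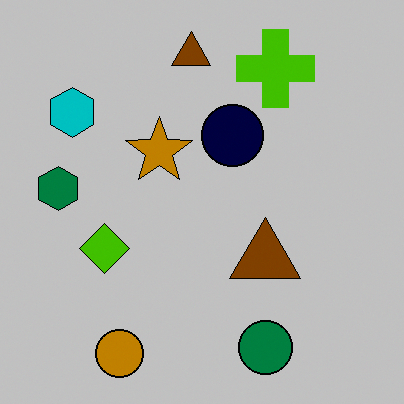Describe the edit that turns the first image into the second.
Aggressively posterized.

Each flat color has snapped to a coarser quantized level — most visibly, the near-white background has dropped to a flat grey.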